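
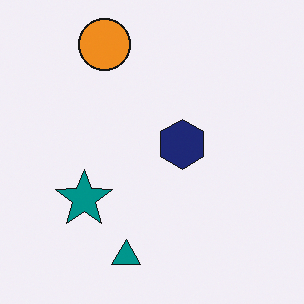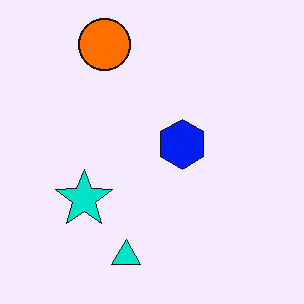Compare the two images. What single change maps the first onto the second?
It was made much more vivid (saturation change).

All colors are more vivid — a global saturation change.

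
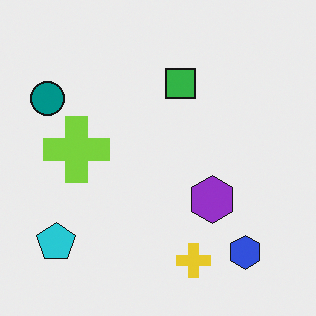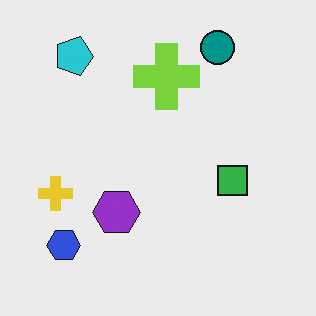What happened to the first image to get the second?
It was rotated 90° clockwise.

The cyan pentagon sits in the bottom-left of the first image and the top-left of the second — consistent with a whole-image 90° clockwise rotation.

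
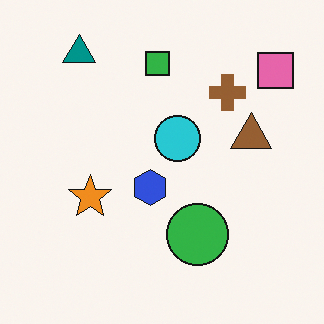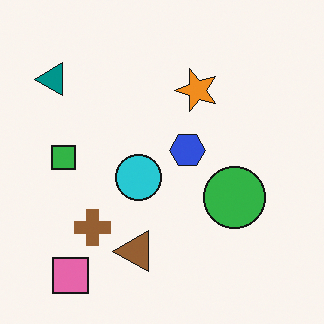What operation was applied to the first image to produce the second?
The transformation is: transposed (reflected across the top-left ↔ bottom-right diagonal).

Shapes have swapped their row and column positions — what was in the top-right is now in the bottom-left — a diagonal reflection.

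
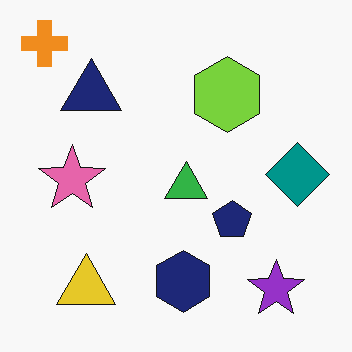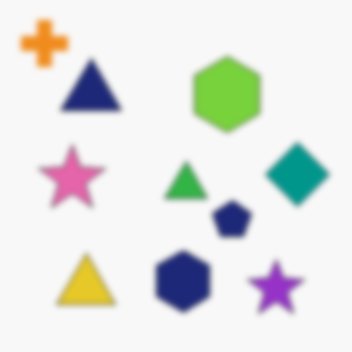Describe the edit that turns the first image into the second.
The image was moderately blurred.

Shape edges and outlines are uniformly softened across the whole image.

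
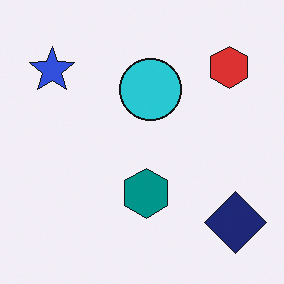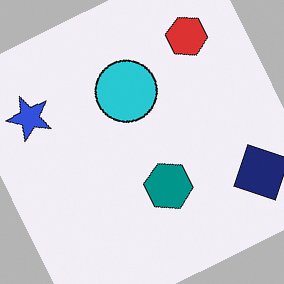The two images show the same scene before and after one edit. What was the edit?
Rotated counter-clockwise by a moderate amount.

Every shape is tilted by the same angle and the image corners show triangular fill wedges — a whole-image rotation by a non-right angle.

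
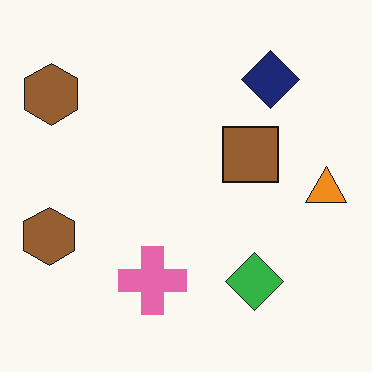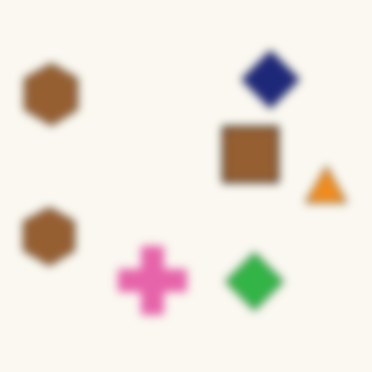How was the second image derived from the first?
It was noticeably gaussian-blurred.

Shape edges and outlines are uniformly softened across the whole image.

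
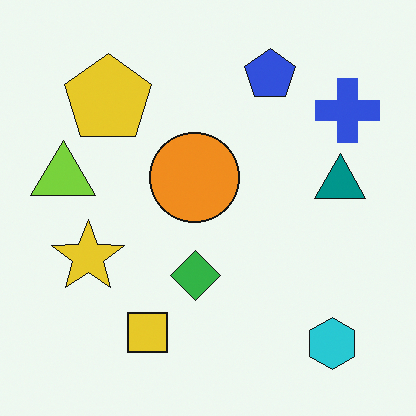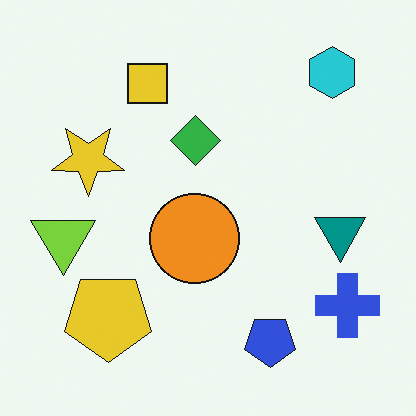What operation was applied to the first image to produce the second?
The second image is the first flipped vertically (top ↔ bottom).

The cyan hexagon is in the bottom-right of the first image and the top-right of the second — shapes on opposite sides of the horizontal midline have swapped in a mirror flip.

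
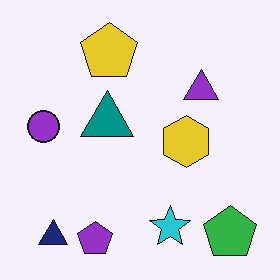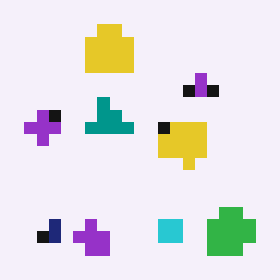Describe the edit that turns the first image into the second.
The transformation is: heavily pixelated into large blocks.

Shapes are reduced to large square blocks; fine edges and outlines are lost — a downscale-then-upscale (mosaic) effect.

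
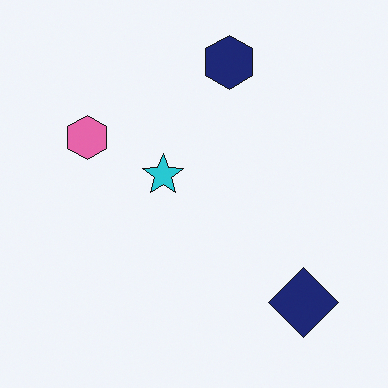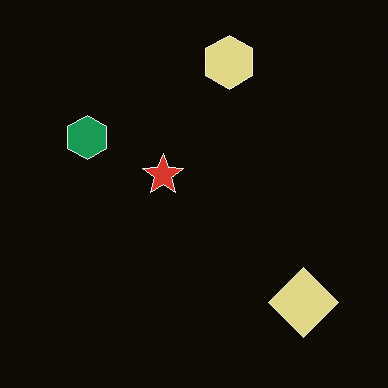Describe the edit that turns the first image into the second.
Color-inverted (negative).

The light background has become dark and every shape's color is its complement — a photographic negative.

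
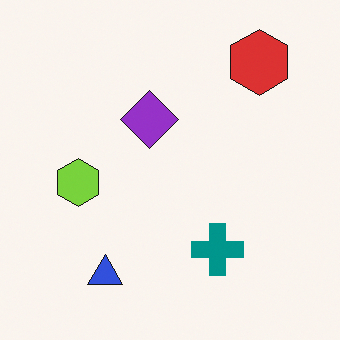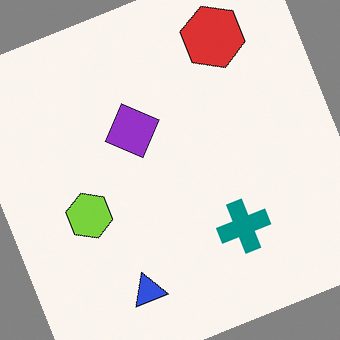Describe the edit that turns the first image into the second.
Rotated counter-clockwise by a moderate amount.

Every shape is tilted by the same angle and the image corners show triangular fill wedges — a whole-image rotation by a non-right angle.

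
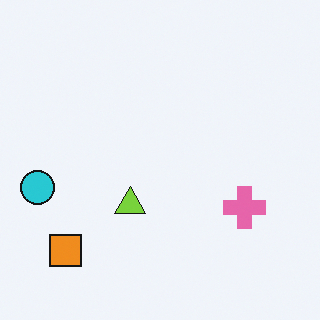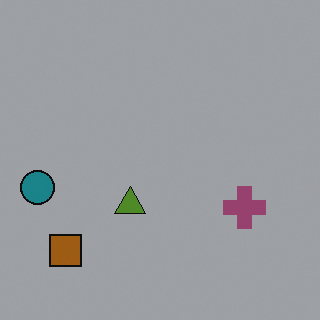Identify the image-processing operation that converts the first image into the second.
Noticeably darkened.

Every pixel — background and shapes alike — is uniformly darkened.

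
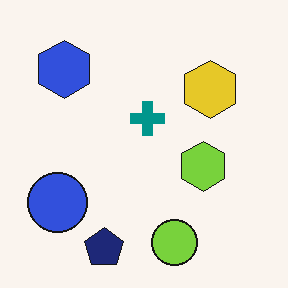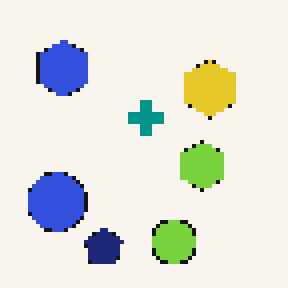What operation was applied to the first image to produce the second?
The second image is the first mildly pixelated.

Shapes are reduced to large square blocks; fine edges and outlines are lost — a downscale-then-upscale (mosaic) effect.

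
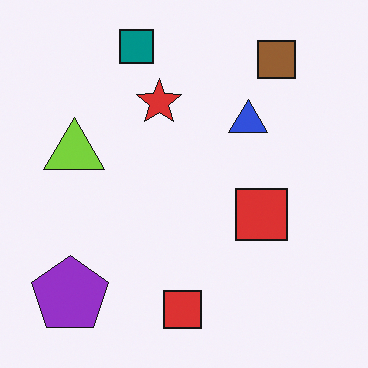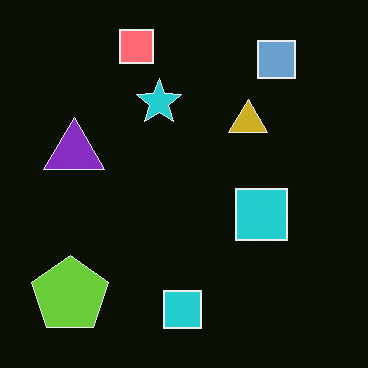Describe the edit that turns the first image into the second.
Color-inverted (negative).

The light background has become dark and every shape's color is its complement — a photographic negative.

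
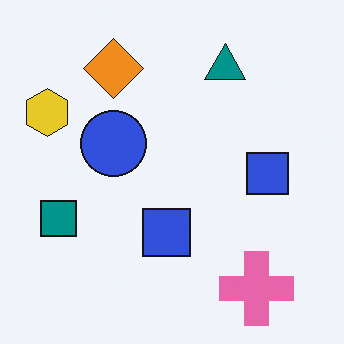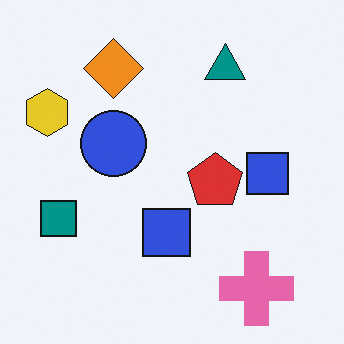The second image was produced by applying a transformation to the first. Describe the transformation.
The second image is the first overlaid with an additional red pentagon.

A red pentagon appears in the second image that is absent from the first.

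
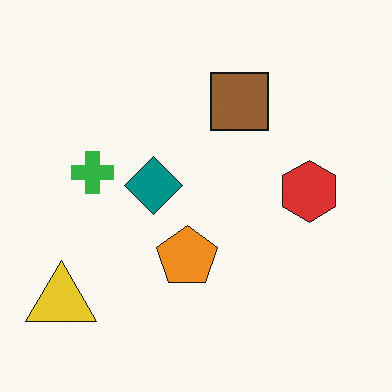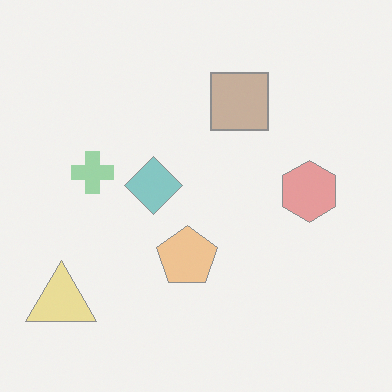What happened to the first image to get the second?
The transformation is: washed out (contrast reduced).

Tones are pushed toward mid-grey across the whole image — a global contrast change.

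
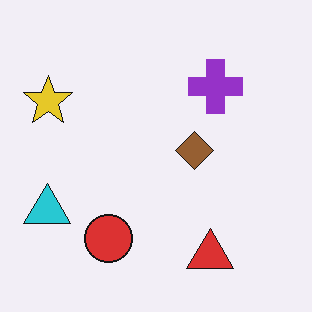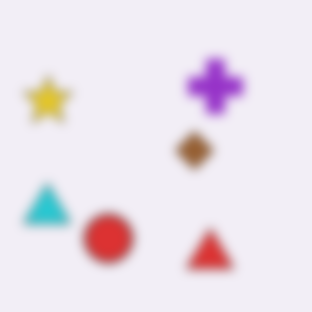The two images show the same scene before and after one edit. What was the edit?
This is the original image strongly gaussian-blurred.

Shape edges and outlines are uniformly softened across the whole image.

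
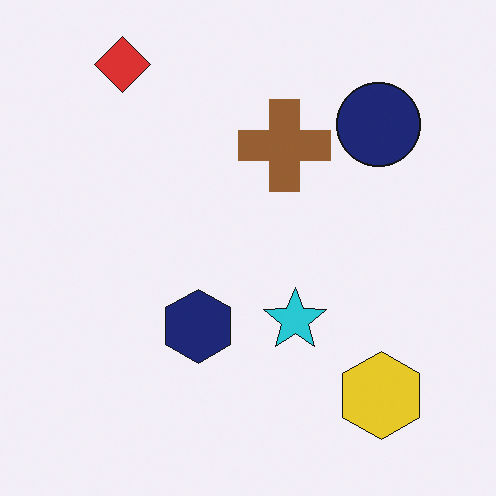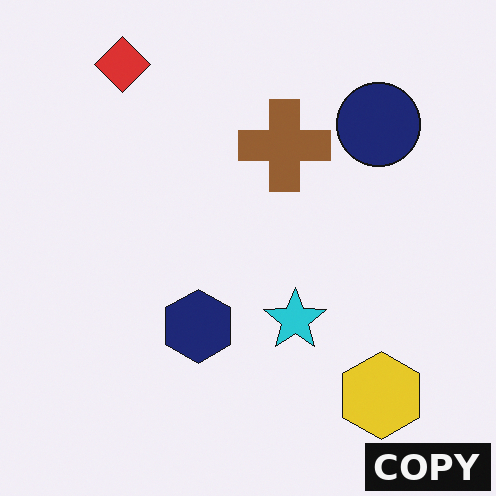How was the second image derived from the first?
Watermarked with the text "COPY" in the lower-right corner.

A dark label reading "COPY" appears in the lower-right corner.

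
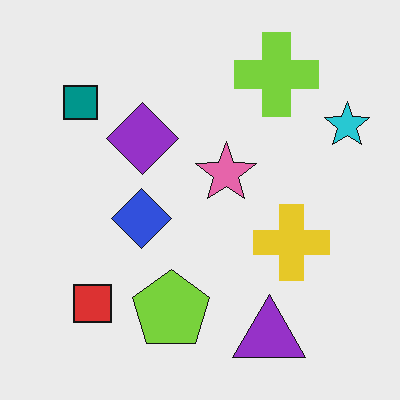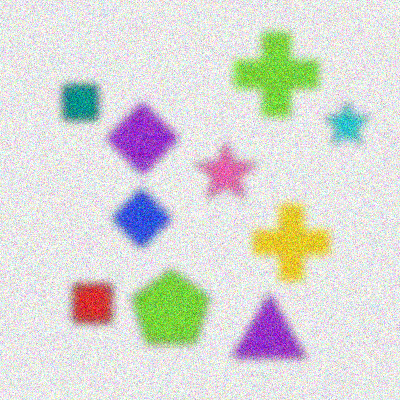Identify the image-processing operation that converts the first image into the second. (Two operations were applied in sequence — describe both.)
The transformation is: noticeably gaussian-blurred, then degraded with moderate additive noise.

Shape edges and outlines are uniformly softened across the whole image. Random speckle covers the whole image, including the flat background.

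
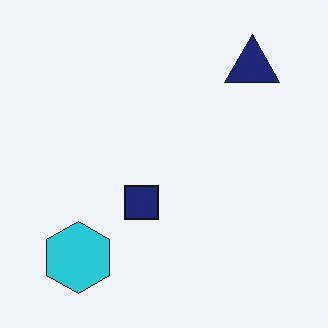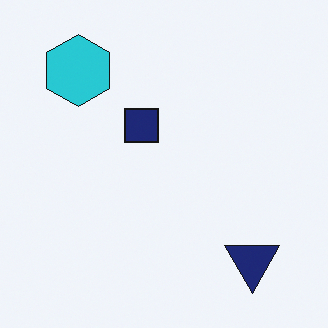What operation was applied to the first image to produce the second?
Flipped vertically (top ↔ bottom).

The navy triangle is in the top-right of the first image and the bottom-right of the second — shapes on opposite sides of the horizontal midline have swapped in a mirror flip.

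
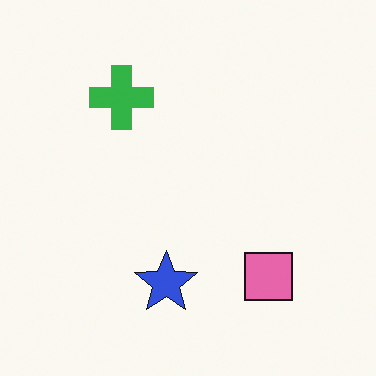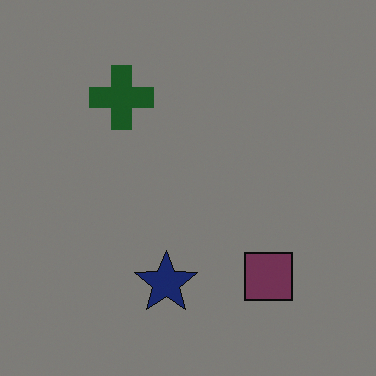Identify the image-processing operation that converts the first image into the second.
Substantially darkened.

Every pixel — background and shapes alike — is uniformly darkened.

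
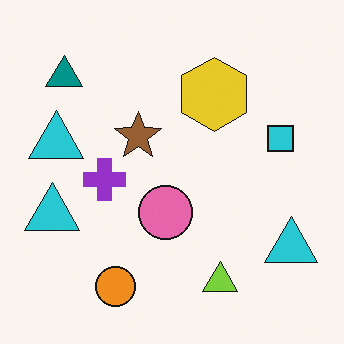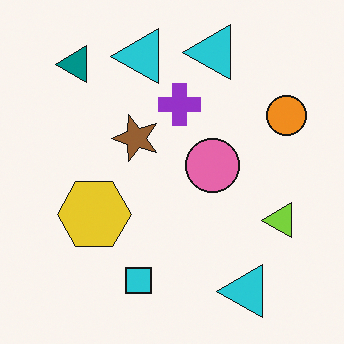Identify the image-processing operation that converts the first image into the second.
This is the original image transposed (reflected across the top-left ↔ bottom-right diagonal).

Shapes have swapped their row and column positions — what was in the top-right is now in the bottom-left — a diagonal reflection.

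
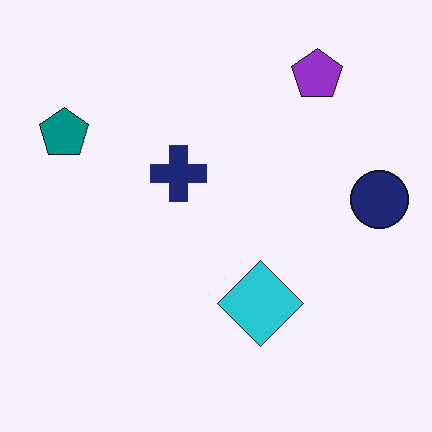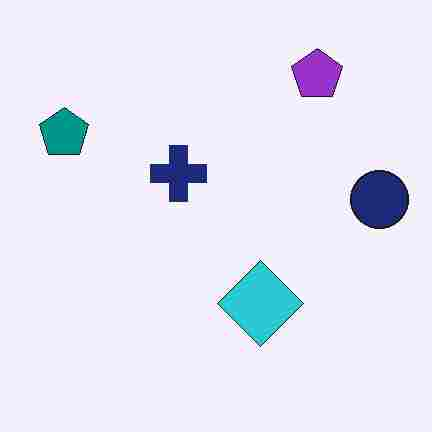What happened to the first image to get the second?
This is the original image degraded with heavy JPEG compression.

Blocky 8×8 compression artifacts appear around shape edges and the flat background shows ringing — characteristic JPEG degradation.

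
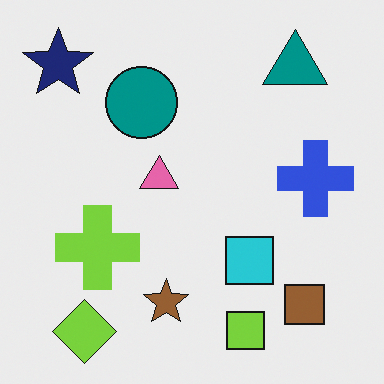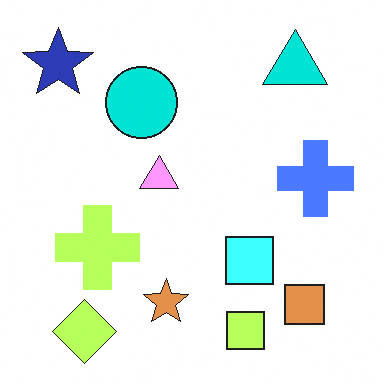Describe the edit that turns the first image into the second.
This is the original image substantially brightened.

Every pixel — background and shapes alike — is uniformly brightened.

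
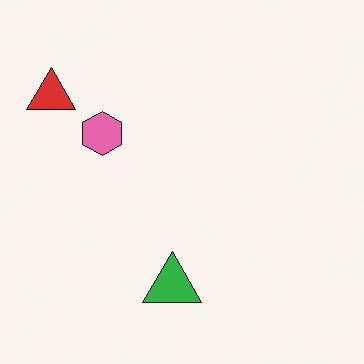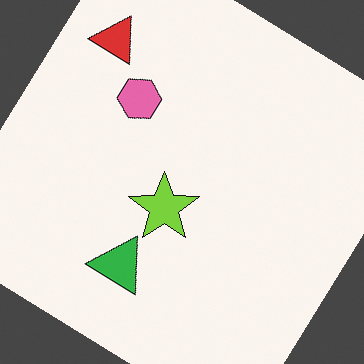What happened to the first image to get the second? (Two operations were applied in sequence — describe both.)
This is the original image rotated clockwise by a large amount — several tens of degrees, then overlaid with an additional lime star.

Every shape is tilted by the same angle and the image corners show triangular fill wedges — a whole-image rotation by a non-right angle. A lime star appears in the second image that is absent from the first.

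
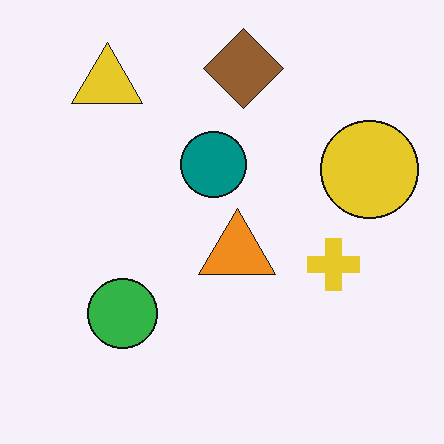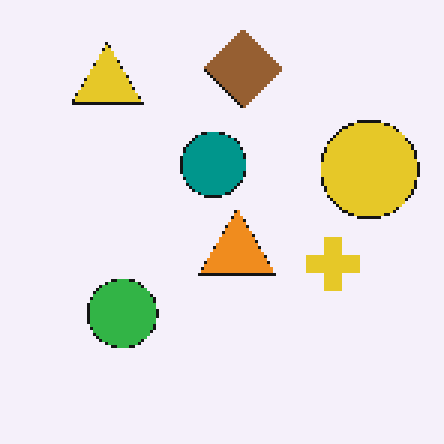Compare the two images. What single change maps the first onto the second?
It was lightly pixelated (a mild mosaic effect).

Shapes are reduced to large square blocks; fine edges and outlines are lost — a downscale-then-upscale (mosaic) effect.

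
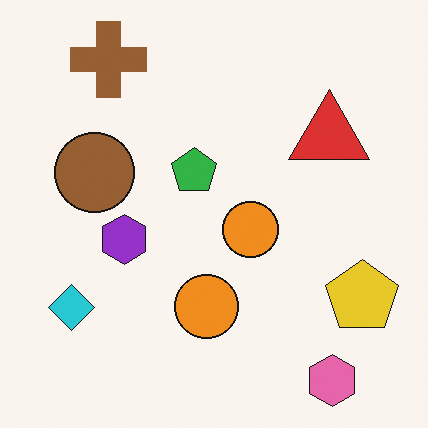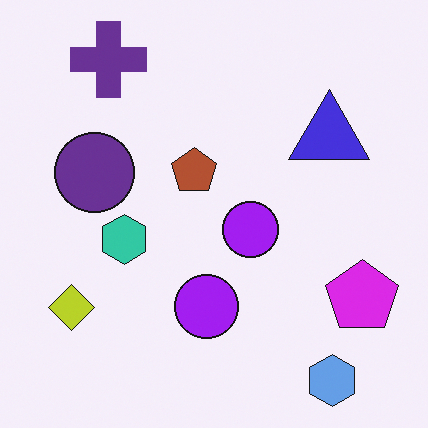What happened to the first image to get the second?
This is the original image hue-shifted through roughly half the color wheel.

Every shape's color has rotated by the same amount around the hue wheel — a uniform hue shift.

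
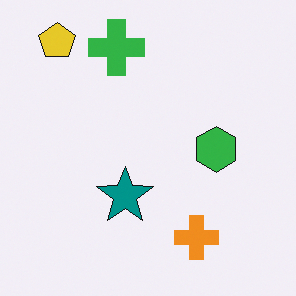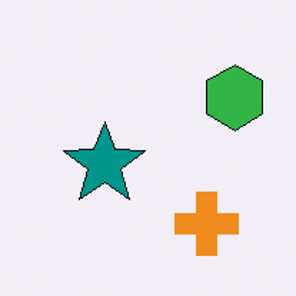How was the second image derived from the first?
It was cropped slightly and scaled back up.

The visible shapes are larger and the field of view is narrower; shapes near the original edges may be partly or wholly outside the frame — a crop-and-rescale.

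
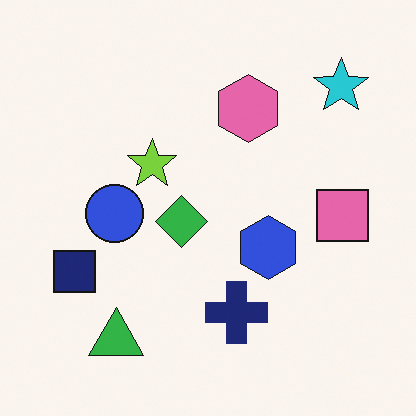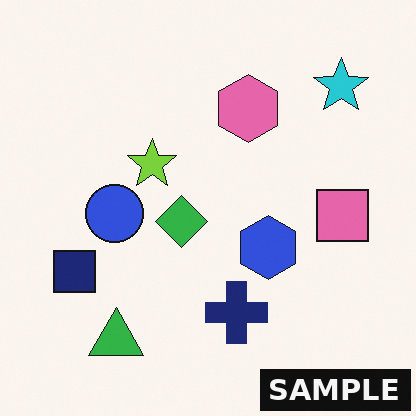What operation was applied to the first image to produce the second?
The second image is the first watermarked with the text "SAMPLE" in the lower-right corner.

A dark label reading "SAMPLE" appears in the lower-right corner.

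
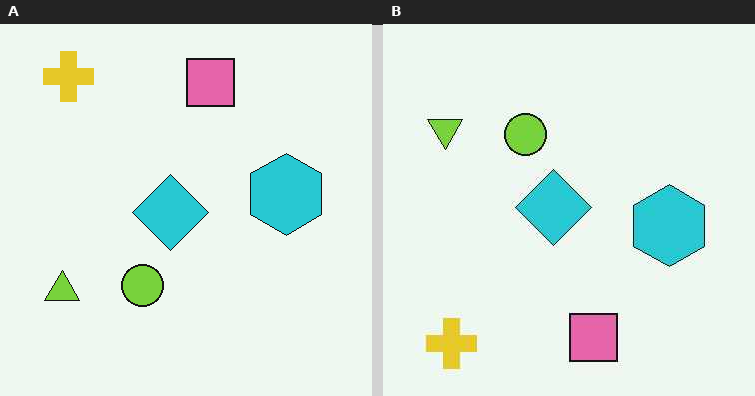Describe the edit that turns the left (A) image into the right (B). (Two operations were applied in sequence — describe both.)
This is the original image flipped vertically (top ↔ bottom), then JPEG-compressed with visible artifacts.

The yellow cross is in the top-left of the left (A) image and the bottom-left of the right (B) — shapes on opposite sides of the horizontal midline have swapped in a mirror flip. Blocky 8×8 compression artifacts appear around shape edges and the flat background shows ringing — characteristic JPEG degradation.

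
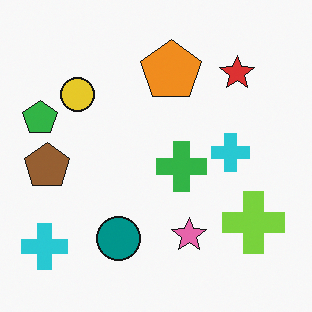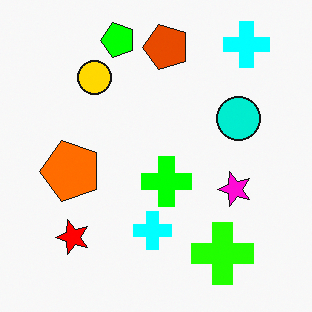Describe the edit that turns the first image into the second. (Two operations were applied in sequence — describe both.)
The transformation is: transposed (reflected across the top-left ↔ bottom-right diagonal), then made much more vivid (saturation change).

Shapes have swapped their row and column positions — what was in the top-right is now in the bottom-left — a diagonal reflection. All colors are more vivid — a global saturation change.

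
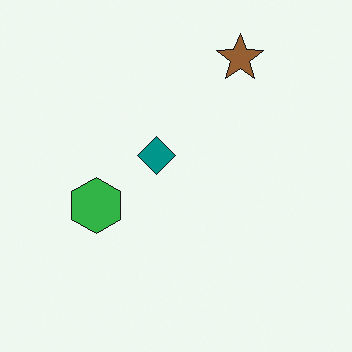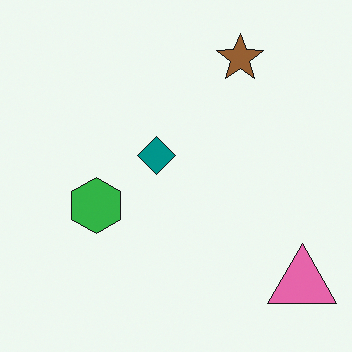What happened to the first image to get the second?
The second image is the first overlaid with an additional pink triangle.

A pink triangle appears in the second image that is absent from the first.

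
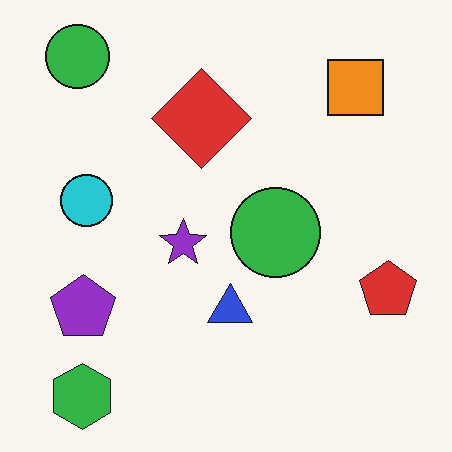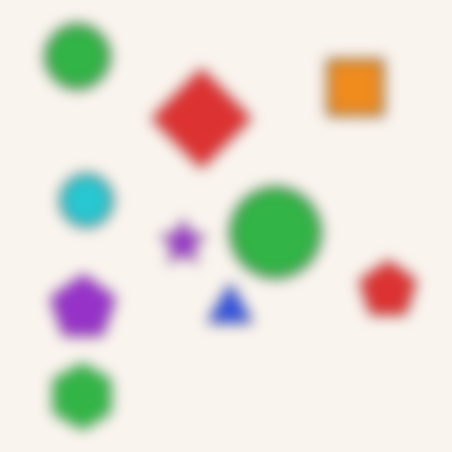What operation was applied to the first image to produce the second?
The second image is the first heavily blurred.

Shape edges and outlines are uniformly softened across the whole image.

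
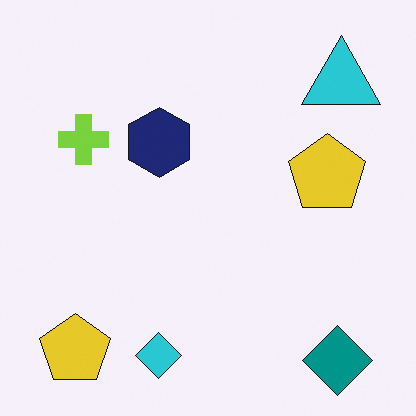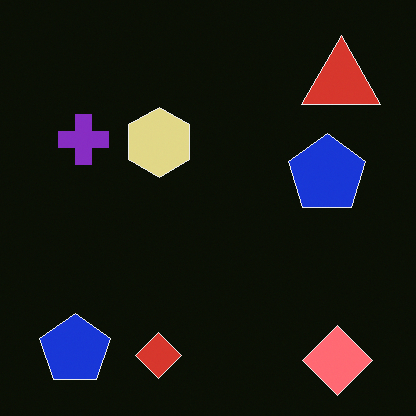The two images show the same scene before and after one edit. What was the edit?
The transformation is: color-inverted (negative).

The light background has become dark and every shape's color is its complement — a photographic negative.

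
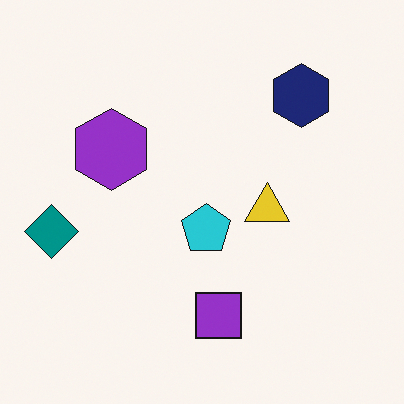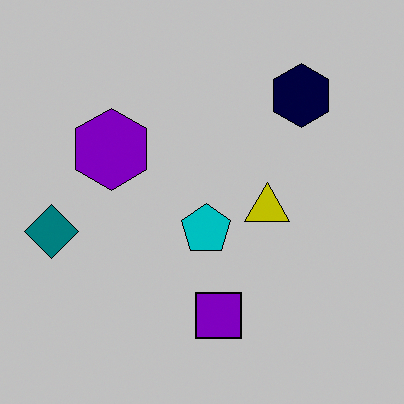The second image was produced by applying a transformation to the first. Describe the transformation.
Heavily posterized to just a handful of flat colors.

Each flat color has snapped to a coarser quantized level — most visibly, the near-white background has dropped to a flat grey.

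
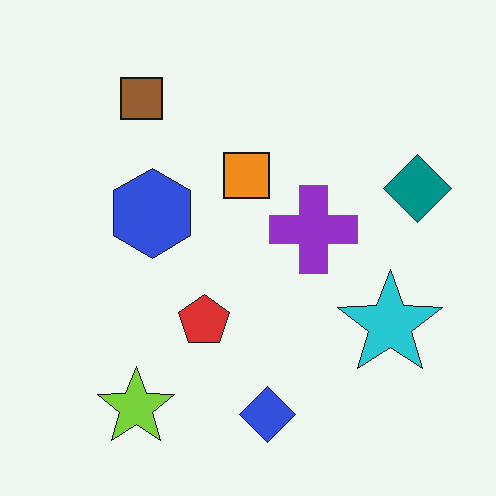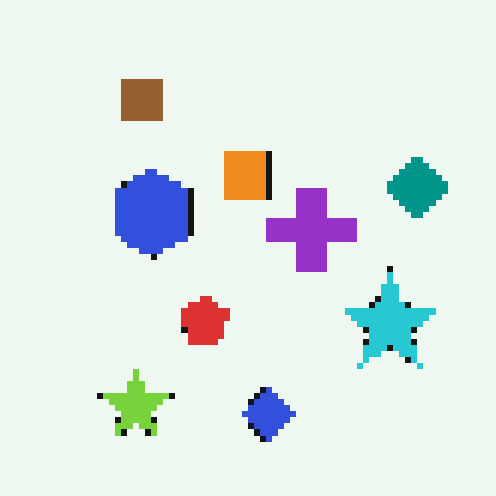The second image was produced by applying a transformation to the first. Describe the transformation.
It was pixelated into visible square blocks.

Shapes are reduced to large square blocks; fine edges and outlines are lost — a downscale-then-upscale (mosaic) effect.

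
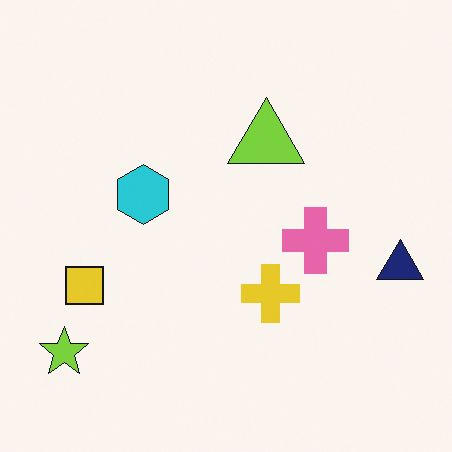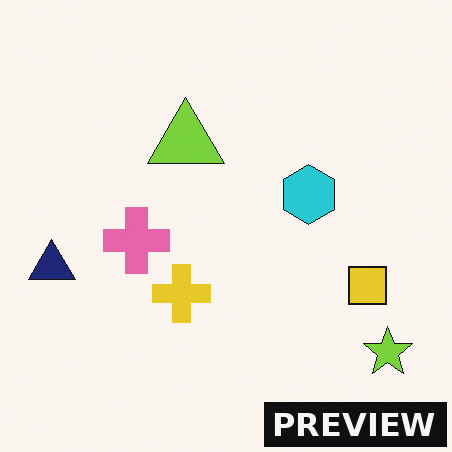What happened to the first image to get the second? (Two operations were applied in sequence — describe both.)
The transformation is: flipped horizontally (left ↔ right), then watermarked with the text "PREVIEW" in the lower-right corner.

The navy triangle is in the right of the first image and the left of the second — shapes on opposite sides of the vertical midline have swapped in a mirror flip. A dark label reading "PREVIEW" appears in the lower-right corner.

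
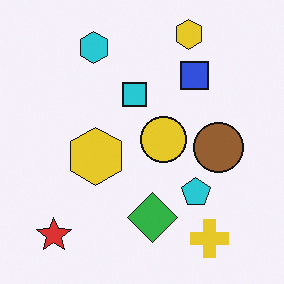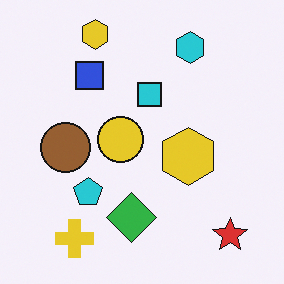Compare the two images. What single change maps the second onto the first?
The first image is the second flipped horizontally (left ↔ right).

The red star is in the bottom-right of the second image and the bottom-left of the first — shapes on opposite sides of the vertical midline have swapped in a mirror flip.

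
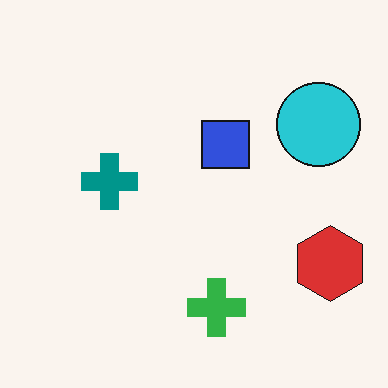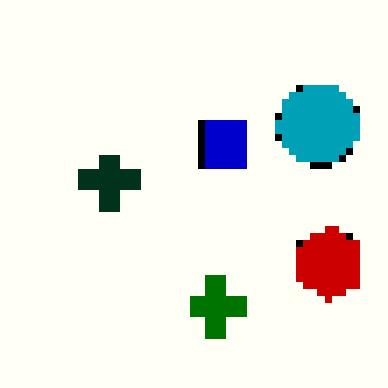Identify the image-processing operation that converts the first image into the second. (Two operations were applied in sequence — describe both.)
The transformation is: given much higher contrast, then moderately pixelated.

Tones are pushed away from mid-grey across the whole image — a global contrast change. Shapes are reduced to large square blocks; fine edges and outlines are lost — a downscale-then-upscale (mosaic) effect.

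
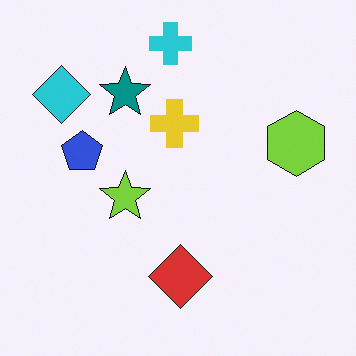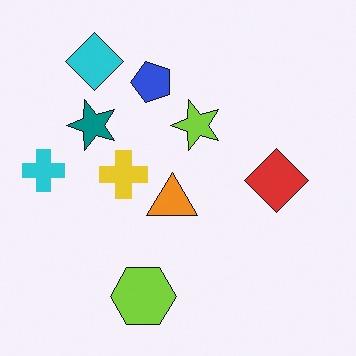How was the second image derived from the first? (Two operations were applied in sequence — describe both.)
This is the original image transposed (reflected across the top-left ↔ bottom-right diagonal), then overlaid with an additional orange triangle.

Shapes have swapped their row and column positions — what was in the top-right is now in the bottom-left — a diagonal reflection. An orange triangle appears in the second image that is absent from the first.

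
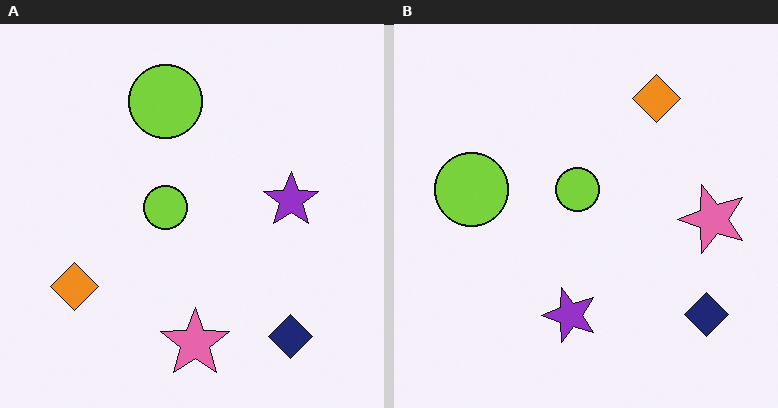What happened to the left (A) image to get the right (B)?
The transformation is: transposed (reflected across the top-left ↔ bottom-right diagonal).

Shapes have swapped their row and column positions — what was in the top-right is now in the bottom-left — a diagonal reflection.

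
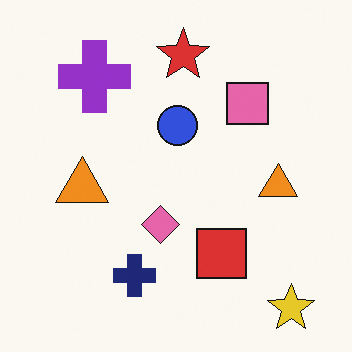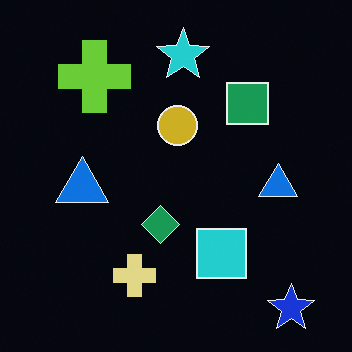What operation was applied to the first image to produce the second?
It was color-inverted (negative).

The light background has become dark and every shape's color is its complement — a photographic negative.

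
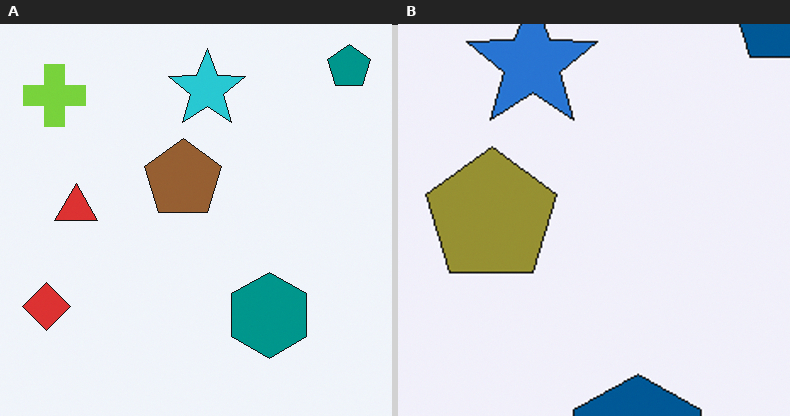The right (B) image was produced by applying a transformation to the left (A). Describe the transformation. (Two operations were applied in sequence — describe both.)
It was cropped to a noticeably smaller region and rescaled, then hue-shifted slightly.

The visible shapes are larger and the field of view is narrower; shapes near the original edges may be partly or wholly outside the frame — a crop-and-rescale. Every shape's color has rotated by the same amount around the hue wheel — a uniform hue shift.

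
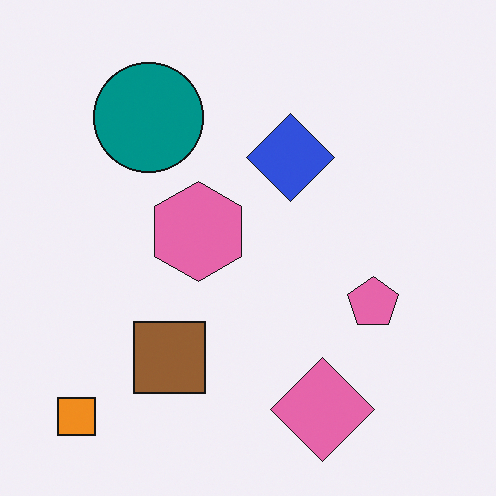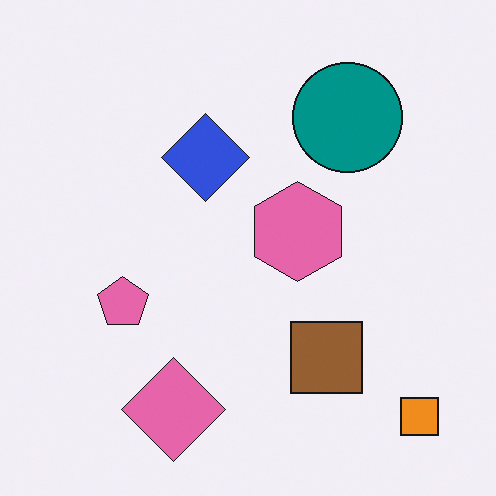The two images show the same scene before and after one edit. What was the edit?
Flipped horizontally (left ↔ right).

The orange square is in the bottom-left of the first image and the bottom-right of the second — shapes on opposite sides of the vertical midline have swapped in a mirror flip.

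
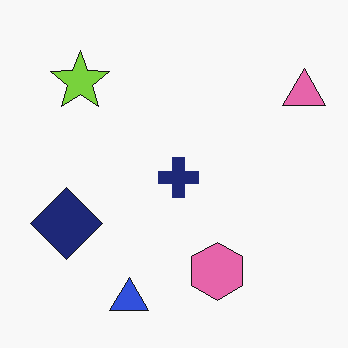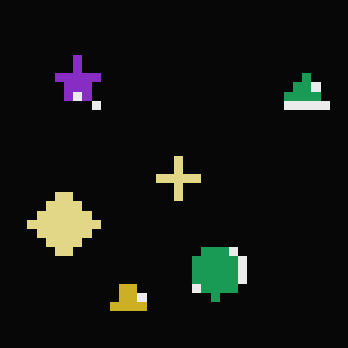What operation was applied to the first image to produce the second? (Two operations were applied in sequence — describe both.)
This is the original image heavily pixelated into large blocks, then color-inverted (negative).

Shapes are reduced to large square blocks; fine edges and outlines are lost — a downscale-then-upscale (mosaic) effect. The light background has become dark and every shape's color is its complement — a photographic negative.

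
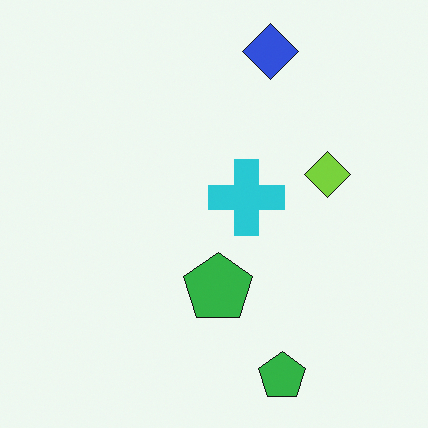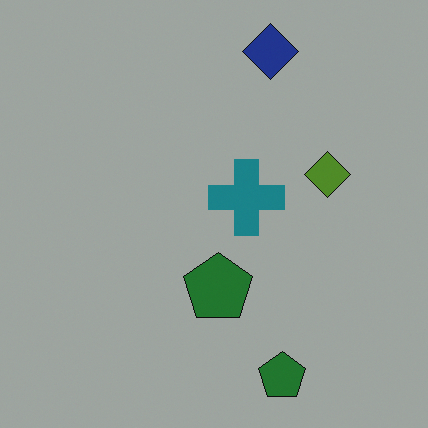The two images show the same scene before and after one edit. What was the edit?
The transformation is: darkened a lot.

Every pixel — background and shapes alike — is uniformly darkened.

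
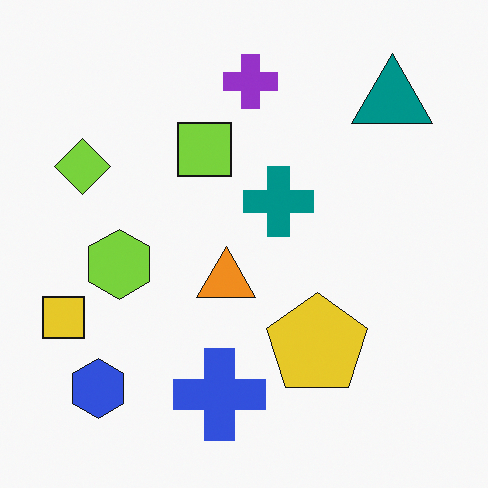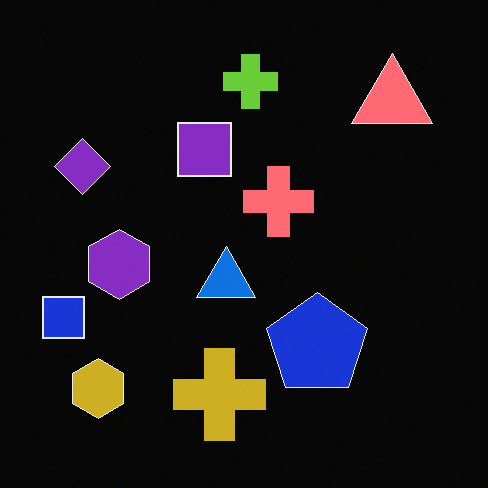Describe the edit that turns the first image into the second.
The transformation is: color-inverted (negative).

The light background has become dark and every shape's color is its complement — a photographic negative.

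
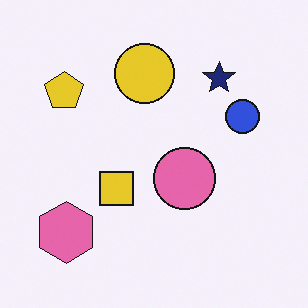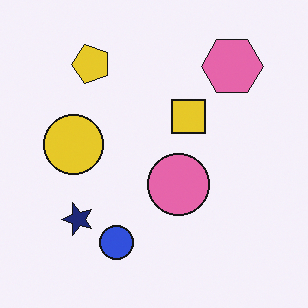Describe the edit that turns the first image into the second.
The second image is the first transposed (reflected across the top-left ↔ bottom-right diagonal).

Shapes have swapped their row and column positions — what was in the top-right is now in the bottom-left — a diagonal reflection.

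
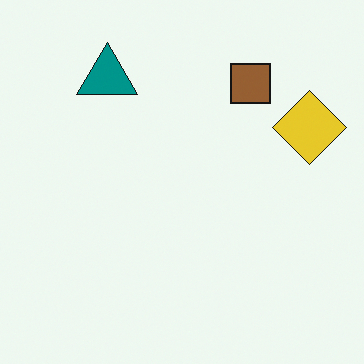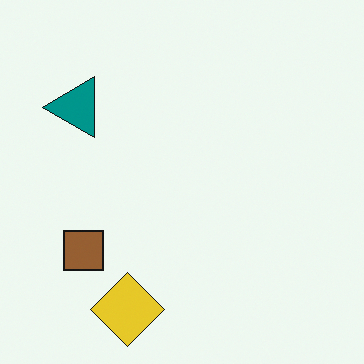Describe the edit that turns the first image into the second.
The second image is the first transposed (reflected across the top-left ↔ bottom-right diagonal).

Shapes have swapped their row and column positions — what was in the top-right is now in the bottom-left — a diagonal reflection.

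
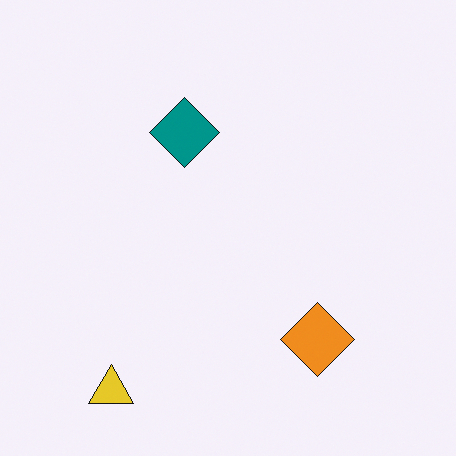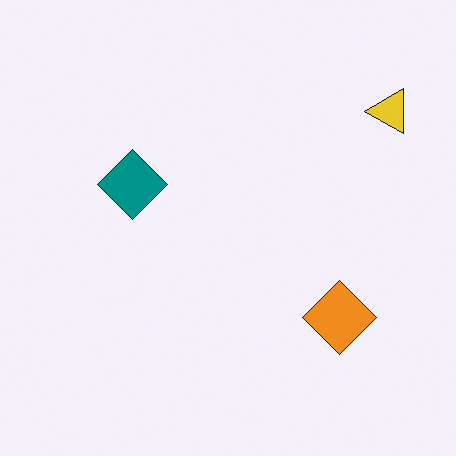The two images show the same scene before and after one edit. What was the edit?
The second image is the first transposed (reflected across the top-left ↔ bottom-right diagonal).

Shapes have swapped their row and column positions — what was in the top-right is now in the bottom-left — a diagonal reflection.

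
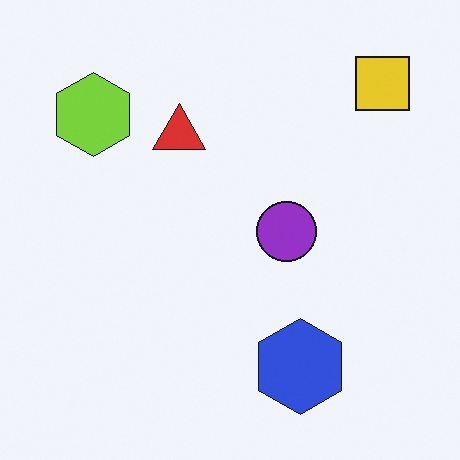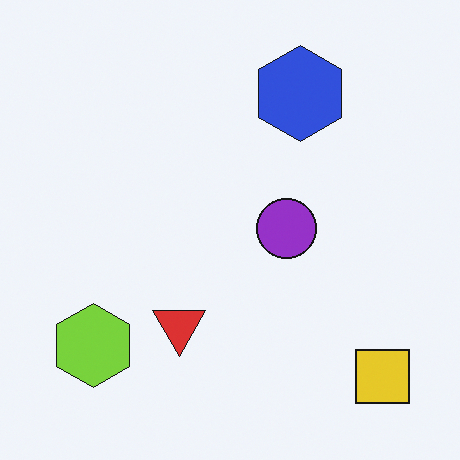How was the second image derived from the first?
This is the original image flipped vertically (top ↔ bottom).

The yellow square is in the top-right of the first image and the bottom-right of the second — shapes on opposite sides of the horizontal midline have swapped in a mirror flip.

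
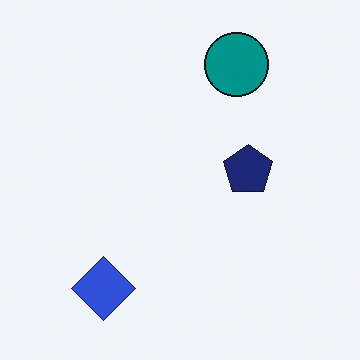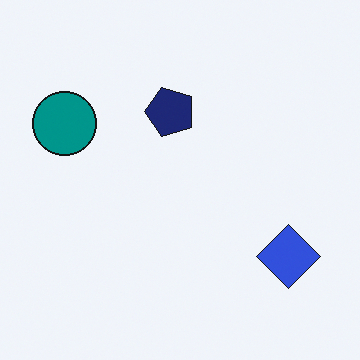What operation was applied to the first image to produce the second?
The second image is the first rotated 90° counter-clockwise.

The blue diamond sits in the bottom-left of the first image and the bottom-right of the second — consistent with a whole-image 90° counter-clockwise rotation.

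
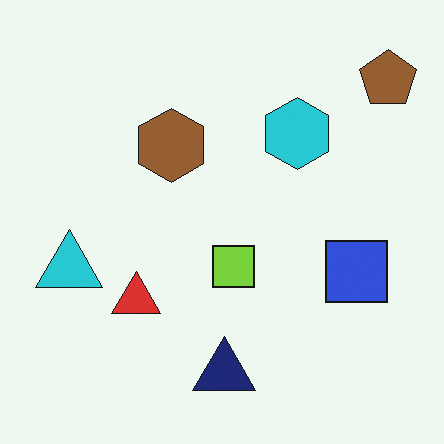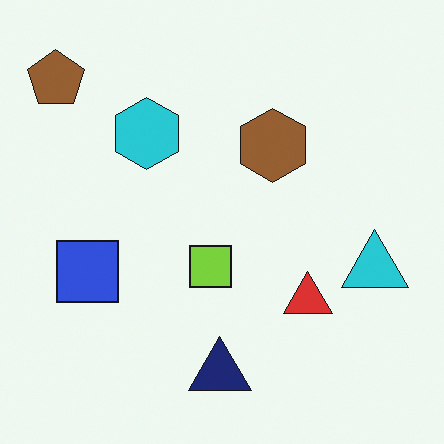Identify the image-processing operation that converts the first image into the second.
It was flipped horizontally (left ↔ right).

The brown pentagon is in the top-right of the first image and the top-left of the second — shapes on opposite sides of the vertical midline have swapped in a mirror flip.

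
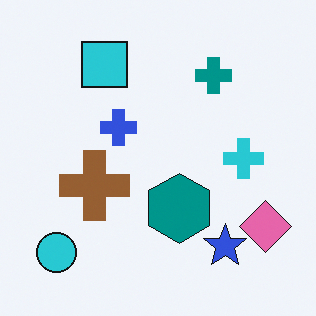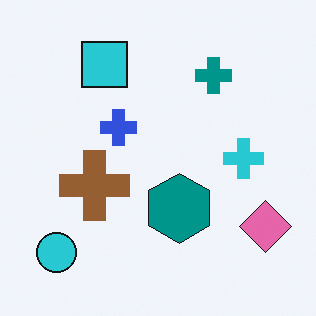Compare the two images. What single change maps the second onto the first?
Overlaid with an additional blue star.

A blue star appears in the first image that is absent from the second.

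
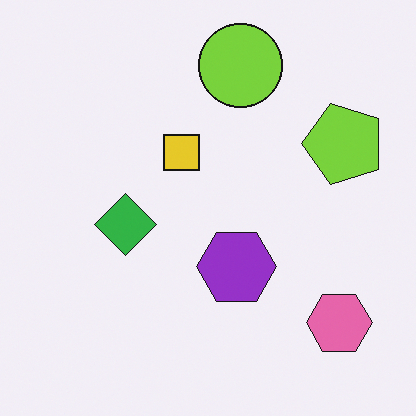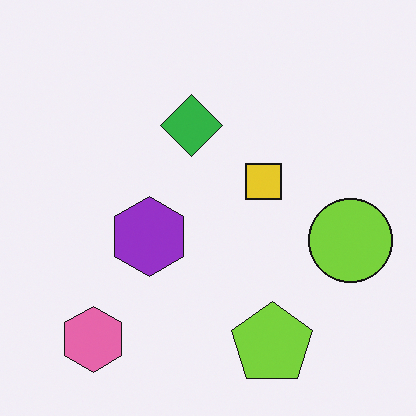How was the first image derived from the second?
This is the original image rotated 90° counter-clockwise.

The pink hexagon sits in the bottom-left of the second image and the bottom-right of the first — consistent with a whole-image 90° counter-clockwise rotation.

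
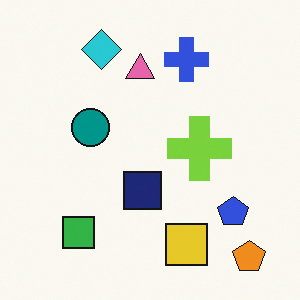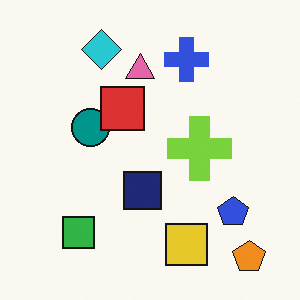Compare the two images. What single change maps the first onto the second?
Overlaid with an additional red square.

A red square appears in the second image that is absent from the first.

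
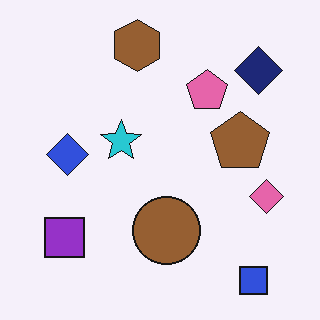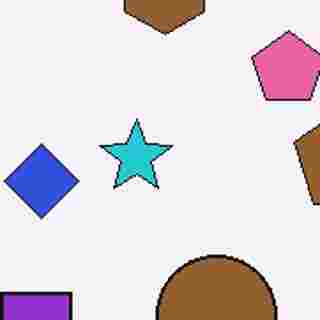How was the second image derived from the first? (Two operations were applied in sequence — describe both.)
The transformation is: cropped to a noticeably smaller region and rescaled, then degraded with heavy JPEG compression.

The visible shapes are larger and the field of view is narrower; shapes near the original edges may be partly or wholly outside the frame — a crop-and-rescale. Blocky 8×8 compression artifacts appear around shape edges and the flat background shows ringing — characteristic JPEG degradation.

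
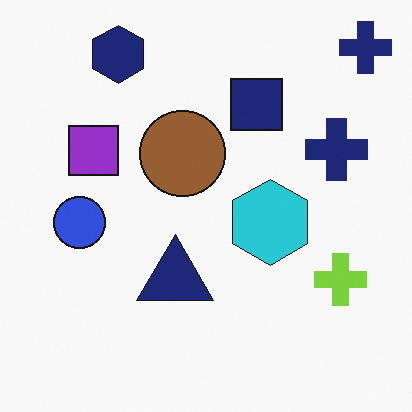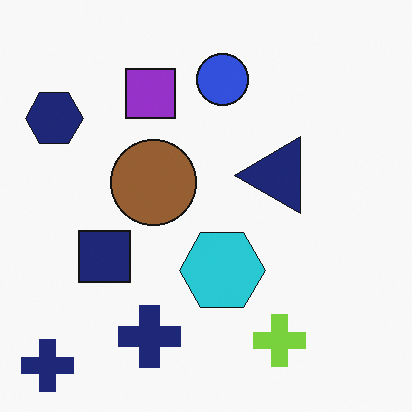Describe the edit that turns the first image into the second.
The image was transposed (reflected across the top-left ↔ bottom-right diagonal).

Shapes have swapped their row and column positions — what was in the top-right is now in the bottom-left — a diagonal reflection.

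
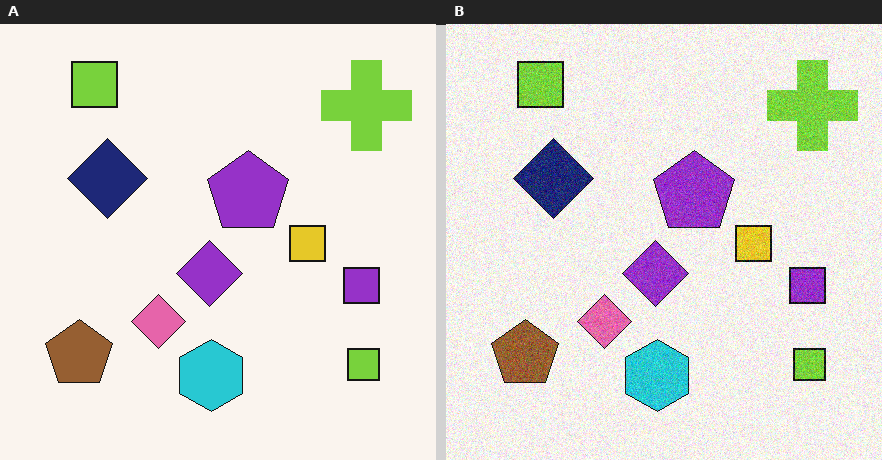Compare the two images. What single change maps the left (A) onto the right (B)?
This is the original image degraded with moderate additive noise.

Random speckle covers the whole image, including the flat background.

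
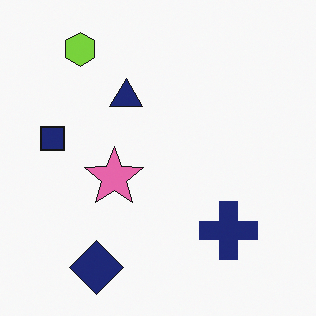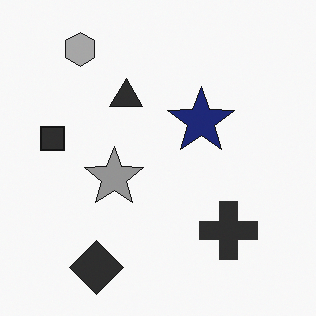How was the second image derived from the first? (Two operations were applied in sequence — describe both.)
This is the original image converted to grayscale, then overlaid with an additional navy star.

All color is removed — every shape is now a shade of grey. A navy star appears in the second image that is absent from the first.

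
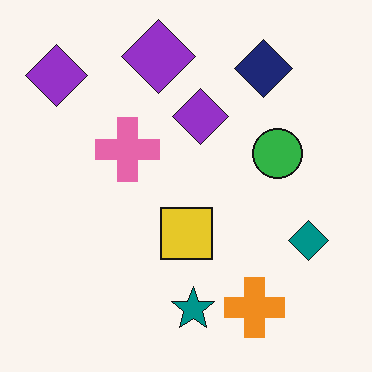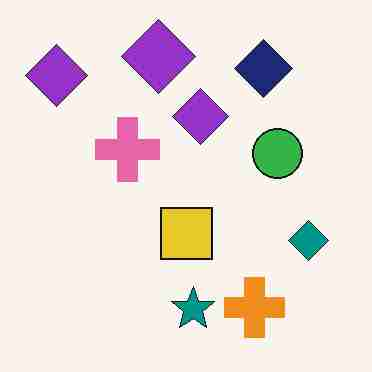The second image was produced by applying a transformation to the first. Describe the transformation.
The transformation is: degraded with heavy JPEG compression.

Blocky 8×8 compression artifacts appear around shape edges and the flat background shows ringing — characteristic JPEG degradation.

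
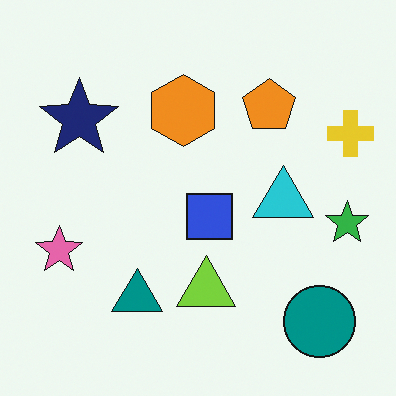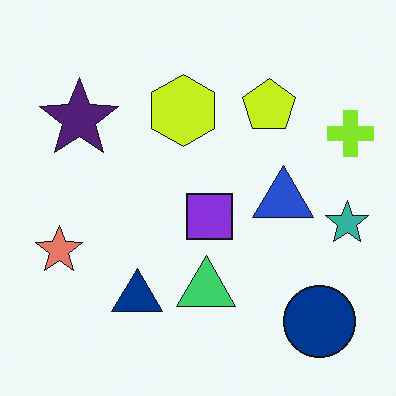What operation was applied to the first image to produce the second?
It was hue-shifted slightly.

Every shape's color has rotated by the same amount around the hue wheel — a uniform hue shift.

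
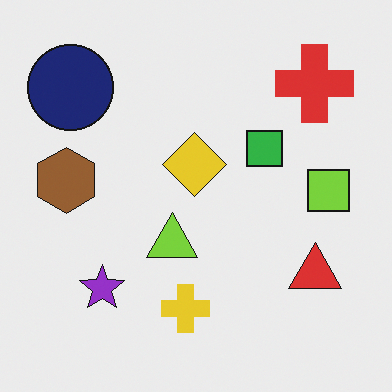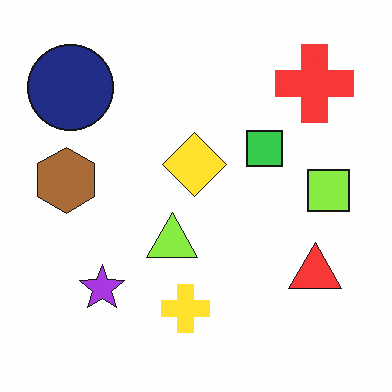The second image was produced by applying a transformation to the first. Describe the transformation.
The image was brightened a little.

Every pixel — background and shapes alike — is uniformly brightened.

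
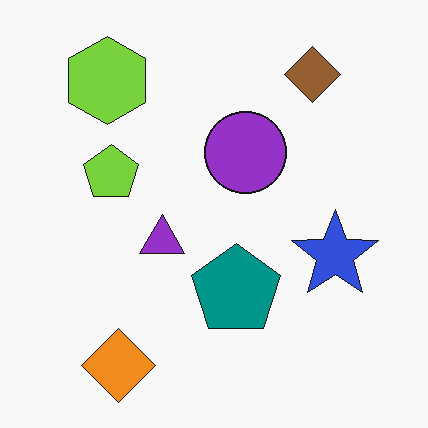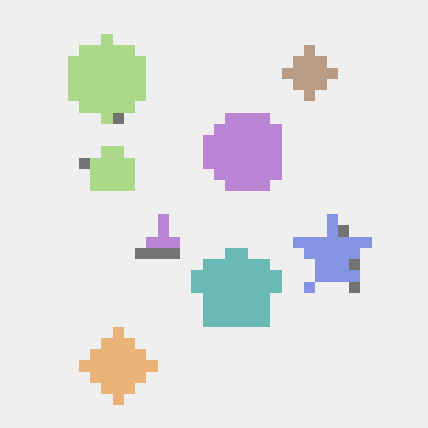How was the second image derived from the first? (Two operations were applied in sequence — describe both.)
The transformation is: washed out (contrast reduced), then heavily pixelated into large blocks.

Tones are pushed toward mid-grey across the whole image — a global contrast change. Shapes are reduced to large square blocks; fine edges and outlines are lost — a downscale-then-upscale (mosaic) effect.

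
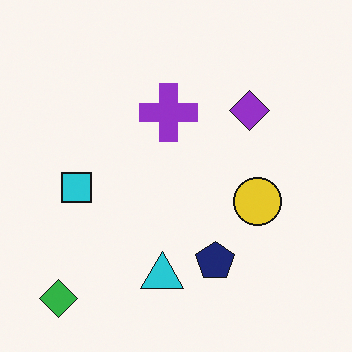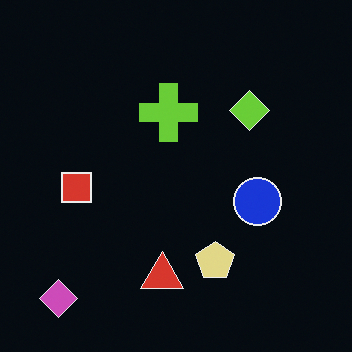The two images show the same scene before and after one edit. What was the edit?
The second image is the first color-inverted (negative).

The light background has become dark and every shape's color is its complement — a photographic negative.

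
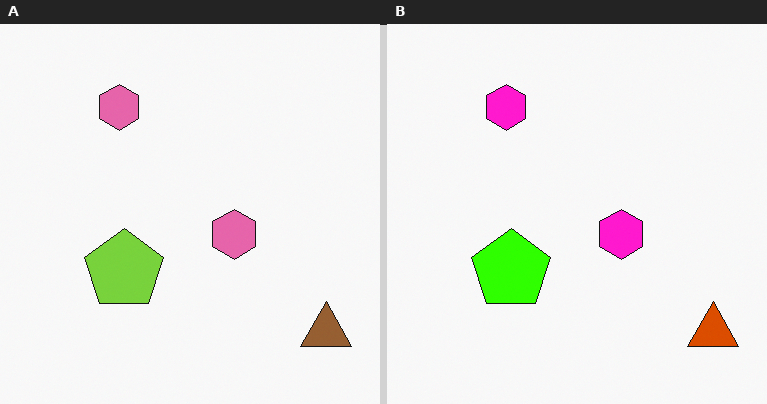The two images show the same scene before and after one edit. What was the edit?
Heavily oversaturated.

All colors are more vivid — a global saturation change.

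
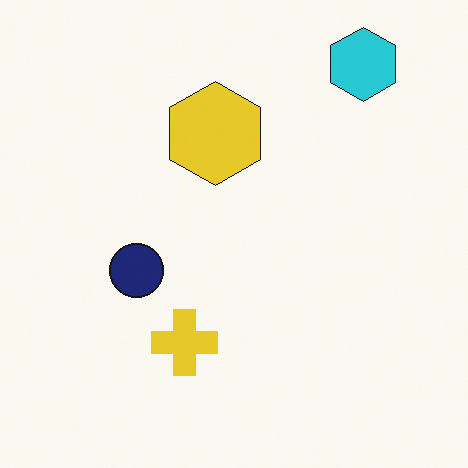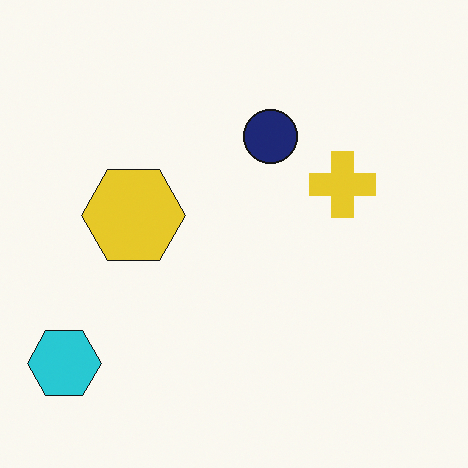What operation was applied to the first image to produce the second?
Transposed (reflected across the top-left ↔ bottom-right diagonal).

Shapes have swapped their row and column positions — what was in the top-right is now in the bottom-left — a diagonal reflection.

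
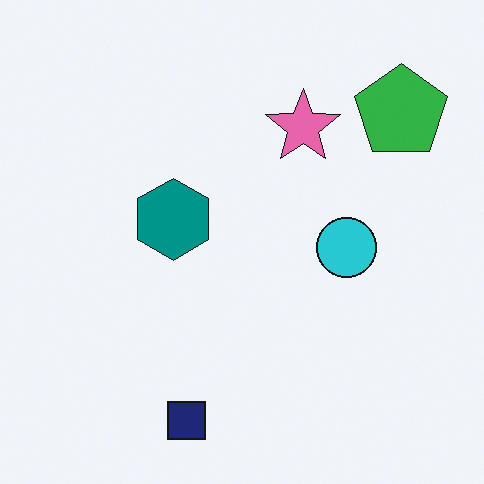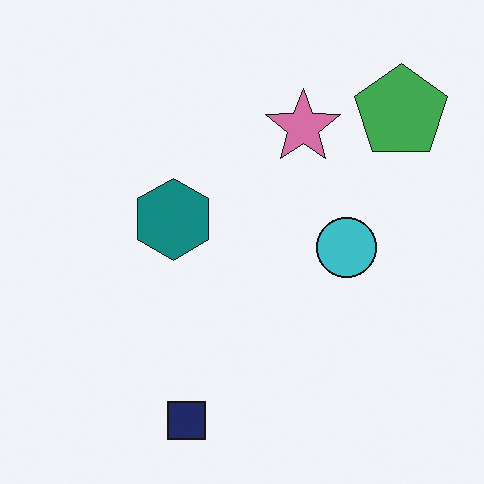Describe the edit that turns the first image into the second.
Slightly desaturated.

All colors are more muted and greyish — a global saturation change.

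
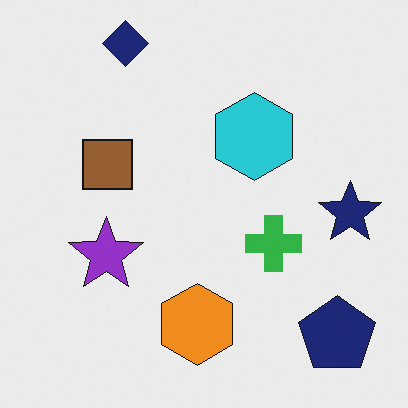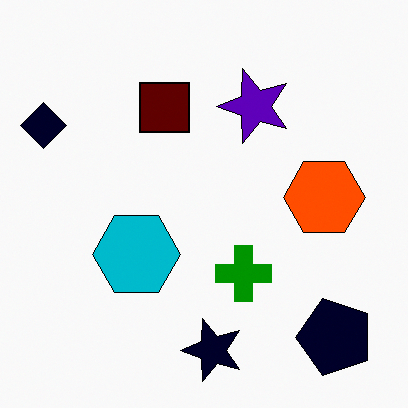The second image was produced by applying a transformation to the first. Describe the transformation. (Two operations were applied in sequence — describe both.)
It was boosted in contrast, then transposed (reflected across the top-left ↔ bottom-right diagonal).

Tones are pushed away from mid-grey across the whole image — a global contrast change. Shapes have swapped their row and column positions — what was in the top-right is now in the bottom-left — a diagonal reflection.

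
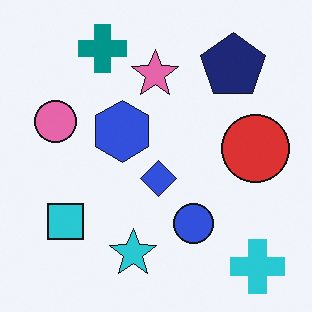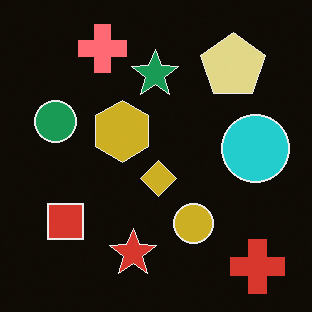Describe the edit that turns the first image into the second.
Color-inverted (negative).

The light background has become dark and every shape's color is its complement — a photographic negative.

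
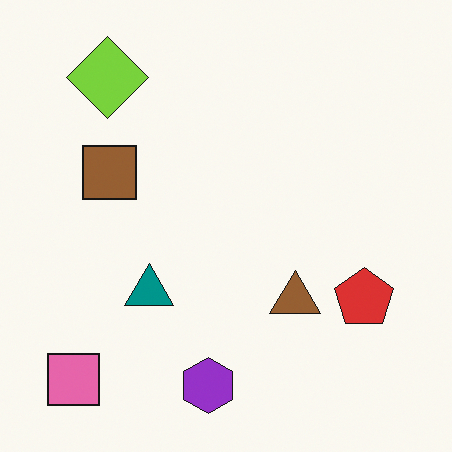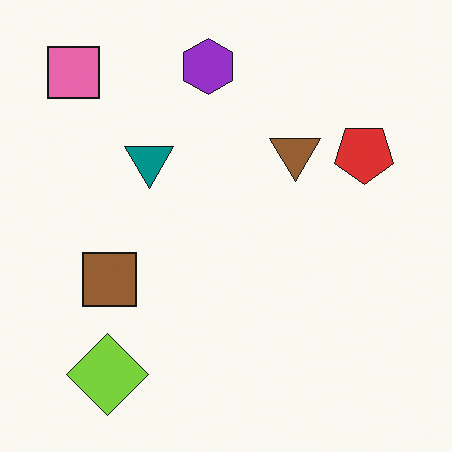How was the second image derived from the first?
The second image is the first flipped vertically (top ↔ bottom).

The purple hexagon is in the bottom of the first image and the top of the second — shapes on opposite sides of the horizontal midline have swapped in a mirror flip.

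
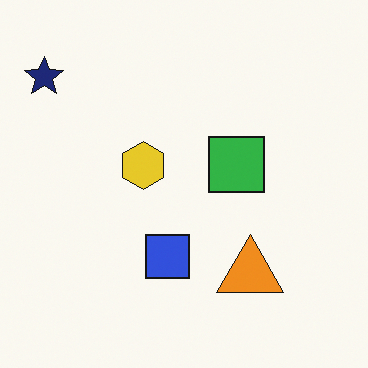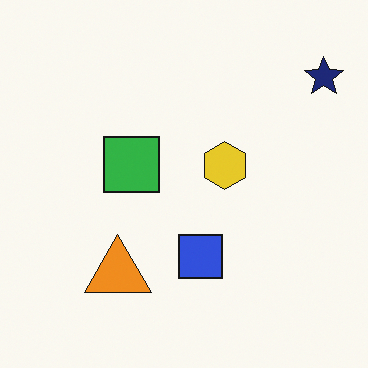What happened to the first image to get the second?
The second image is the first flipped horizontally (left ↔ right).

The navy star is in the top-left of the first image and the top-right of the second — shapes on opposite sides of the vertical midline have swapped in a mirror flip.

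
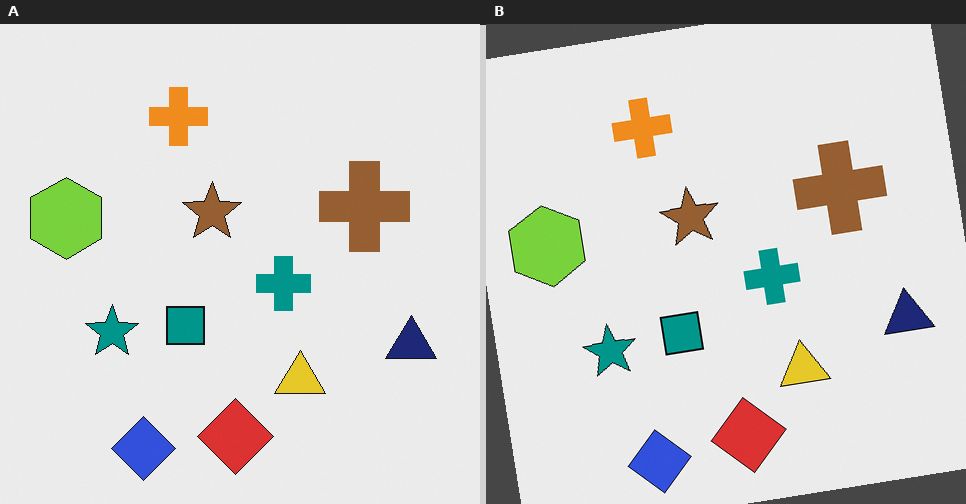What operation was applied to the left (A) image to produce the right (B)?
The image was rotated counter-clockwise by a slight angle.

Every shape is tilted by the same angle and the image corners show triangular fill wedges — a whole-image rotation by a non-right angle.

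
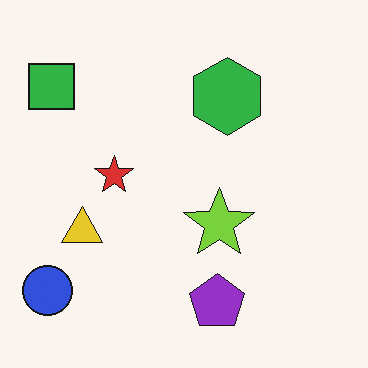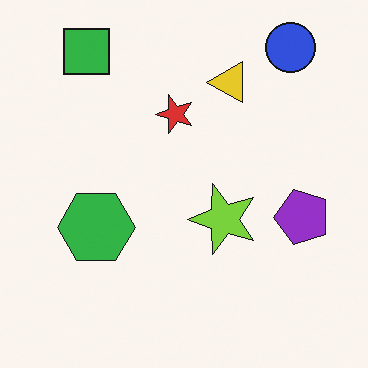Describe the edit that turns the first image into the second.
It was transposed (reflected across the top-left ↔ bottom-right diagonal).

Shapes have swapped their row and column positions — what was in the top-right is now in the bottom-left — a diagonal reflection.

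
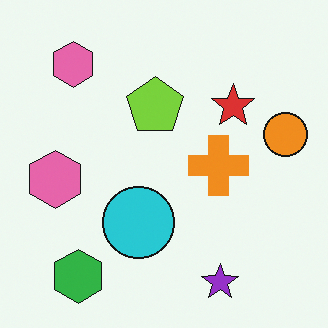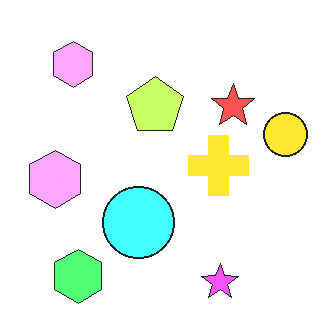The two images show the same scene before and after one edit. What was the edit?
It was substantially brightened.

Every pixel — background and shapes alike — is uniformly brightened.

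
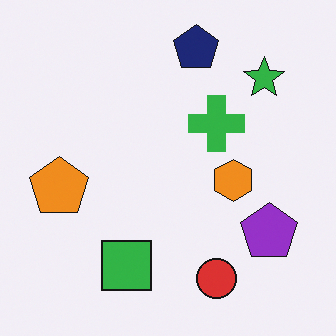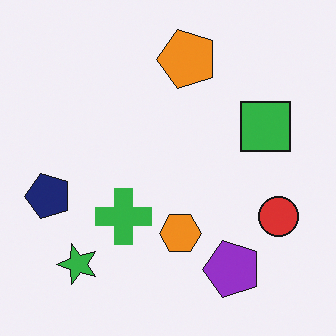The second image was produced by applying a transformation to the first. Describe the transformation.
The second image is the first transposed (reflected across the top-left ↔ bottom-right diagonal).

Shapes have swapped their row and column positions — what was in the top-right is now in the bottom-left — a diagonal reflection.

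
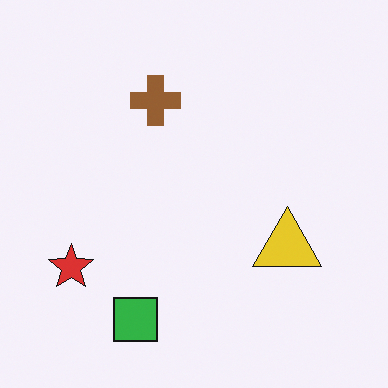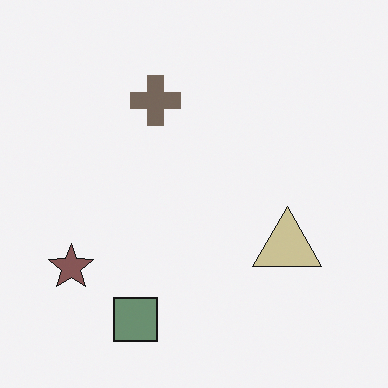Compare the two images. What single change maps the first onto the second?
The transformation is: heavily desaturated.

All colors are more muted and greyish — a global saturation change.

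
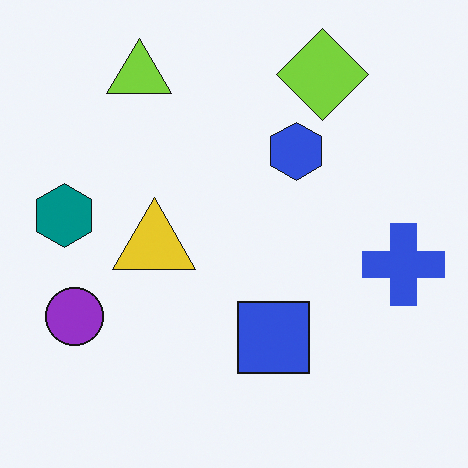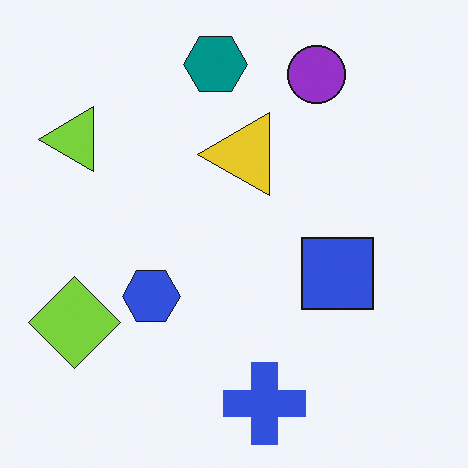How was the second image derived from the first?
The image was transposed (reflected across the top-left ↔ bottom-right diagonal).

Shapes have swapped their row and column positions — what was in the top-right is now in the bottom-left — a diagonal reflection.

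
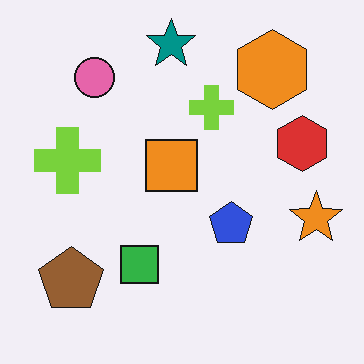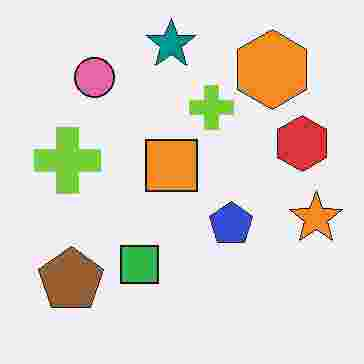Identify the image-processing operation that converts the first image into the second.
The image was heavily JPEG-compressed with obvious blocking artifacts.

Blocky 8×8 compression artifacts appear around shape edges and the flat background shows ringing — characteristic JPEG degradation.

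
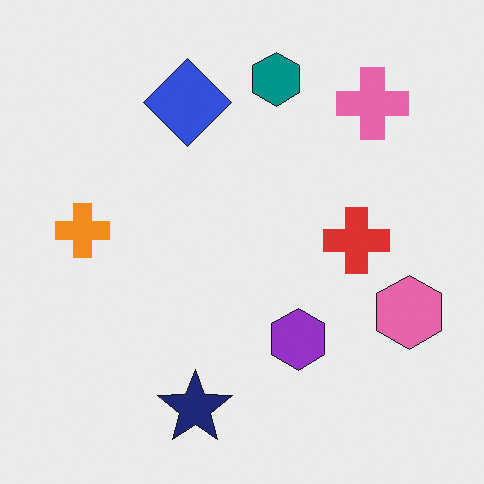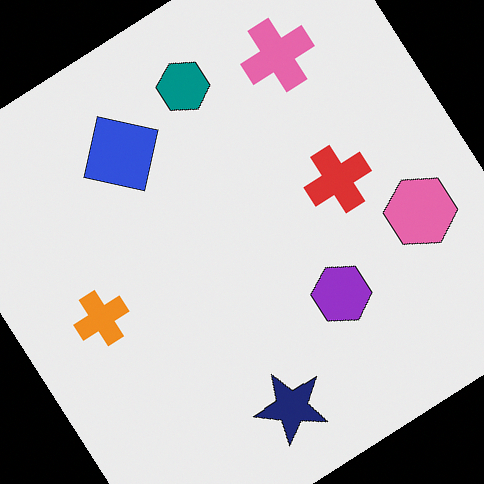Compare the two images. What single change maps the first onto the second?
This is the original image rotated counter-clockwise by a large amount — several tens of degrees.

Every shape is tilted by the same angle and the image corners show triangular fill wedges — a whole-image rotation by a non-right angle.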